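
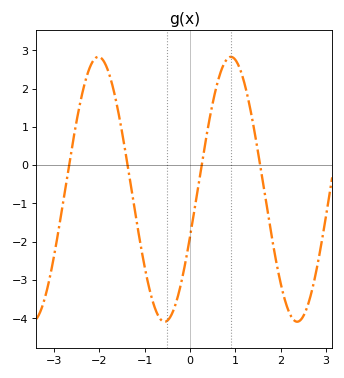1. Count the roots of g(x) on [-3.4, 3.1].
4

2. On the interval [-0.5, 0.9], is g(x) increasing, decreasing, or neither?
increasing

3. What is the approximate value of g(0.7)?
2.5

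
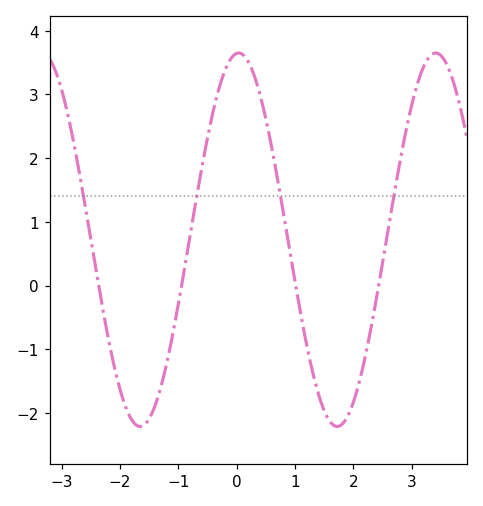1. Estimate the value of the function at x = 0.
3.6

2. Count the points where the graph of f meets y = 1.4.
4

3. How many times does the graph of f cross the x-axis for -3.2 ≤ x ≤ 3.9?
4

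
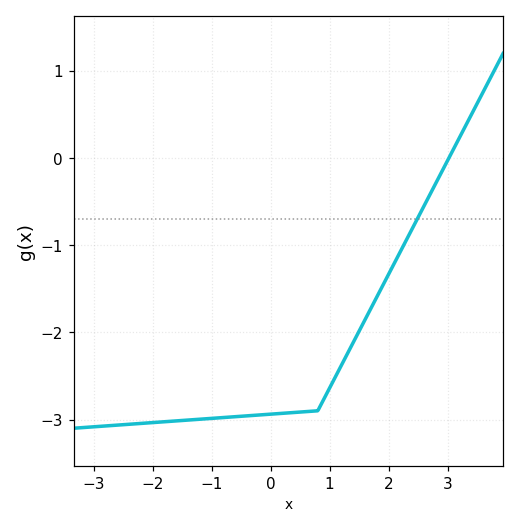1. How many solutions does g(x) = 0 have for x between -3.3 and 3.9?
1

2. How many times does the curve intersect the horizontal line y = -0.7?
1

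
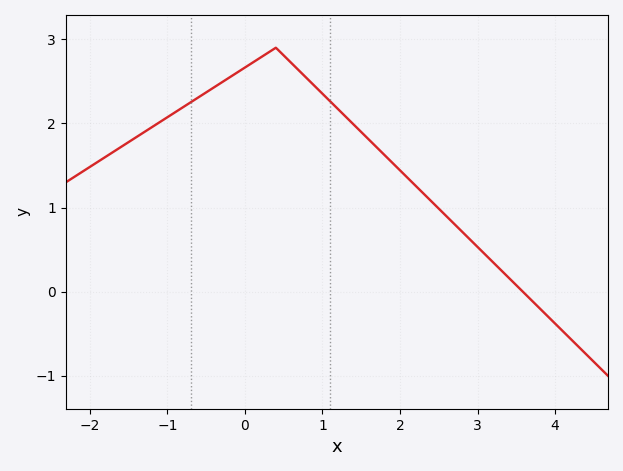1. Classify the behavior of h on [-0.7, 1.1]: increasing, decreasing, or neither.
neither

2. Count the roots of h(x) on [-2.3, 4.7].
1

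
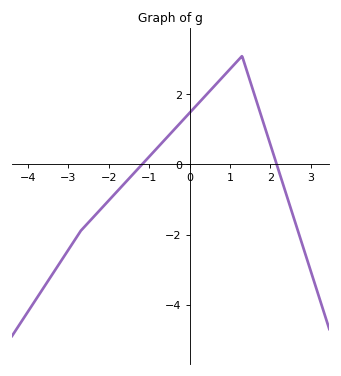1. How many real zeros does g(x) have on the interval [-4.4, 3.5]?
2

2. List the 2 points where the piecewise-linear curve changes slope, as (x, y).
(-2.7, -1.9); (1.3, 3.1)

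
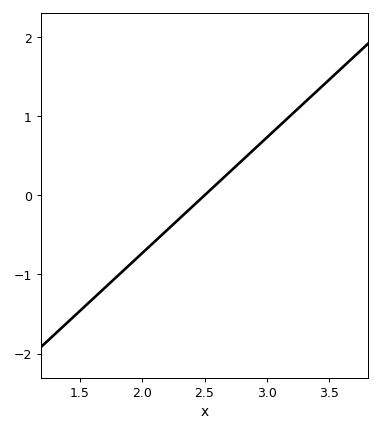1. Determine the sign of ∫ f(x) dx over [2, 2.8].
negative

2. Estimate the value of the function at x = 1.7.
-1.2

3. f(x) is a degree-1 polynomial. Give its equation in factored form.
y = 1.46(x - 2.5)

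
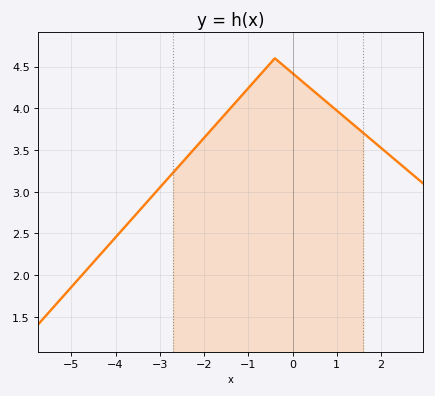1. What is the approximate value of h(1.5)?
3.75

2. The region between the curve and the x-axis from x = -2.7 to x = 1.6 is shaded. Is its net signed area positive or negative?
positive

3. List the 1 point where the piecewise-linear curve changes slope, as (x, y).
(-0.4, 4.6)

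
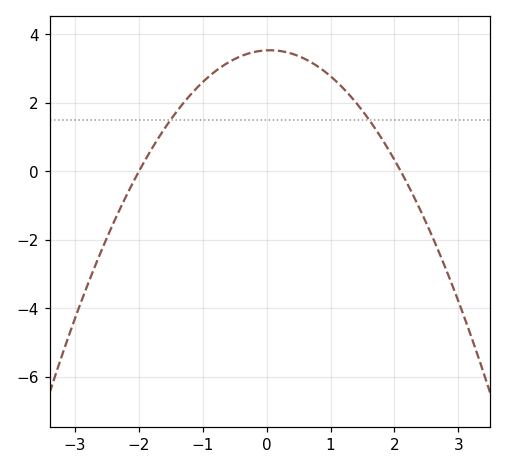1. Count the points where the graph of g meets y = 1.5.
2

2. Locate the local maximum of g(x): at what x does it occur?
0.05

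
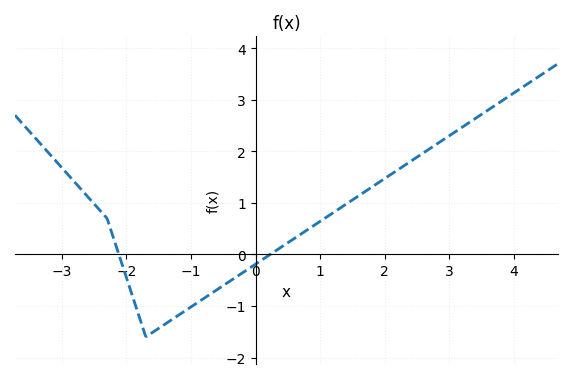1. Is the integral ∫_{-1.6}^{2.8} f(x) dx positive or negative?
positive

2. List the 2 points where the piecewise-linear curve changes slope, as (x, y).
(-2.3, 0.7); (-1.7, -1.6)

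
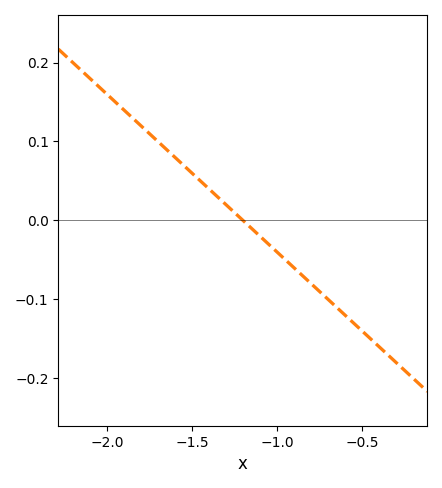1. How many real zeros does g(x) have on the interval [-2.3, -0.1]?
1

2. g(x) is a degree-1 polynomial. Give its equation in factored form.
y = -0.2(x + 1.2)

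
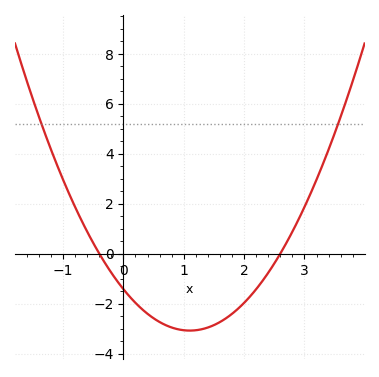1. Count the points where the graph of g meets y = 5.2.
2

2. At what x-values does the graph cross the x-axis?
-0.4, 2.6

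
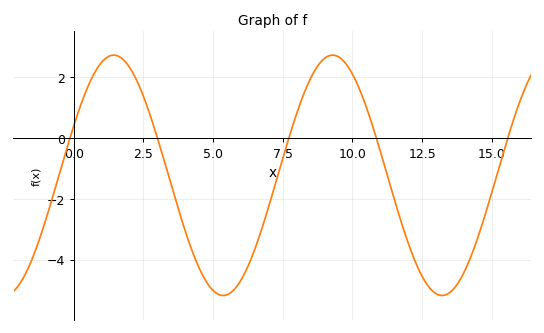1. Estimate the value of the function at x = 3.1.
-0.291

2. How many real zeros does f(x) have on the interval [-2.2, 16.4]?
5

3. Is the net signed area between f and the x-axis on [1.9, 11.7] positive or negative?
negative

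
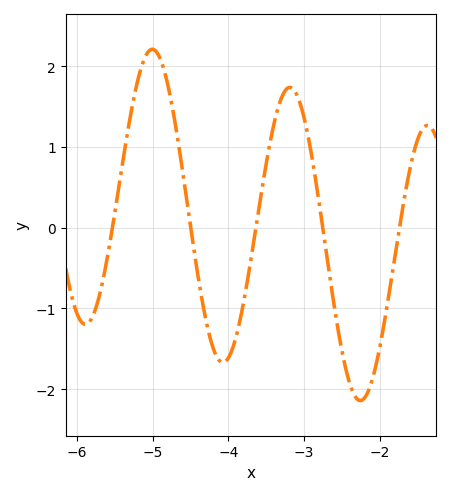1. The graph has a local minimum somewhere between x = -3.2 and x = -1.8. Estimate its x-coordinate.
-2.3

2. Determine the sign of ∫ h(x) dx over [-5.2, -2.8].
positive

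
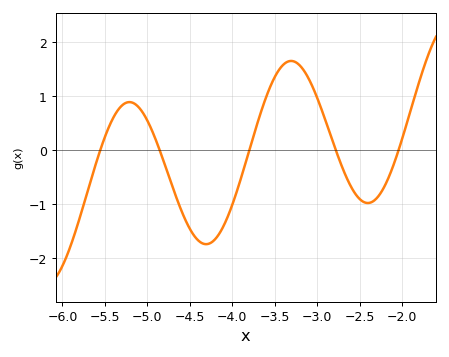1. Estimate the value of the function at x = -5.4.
0.6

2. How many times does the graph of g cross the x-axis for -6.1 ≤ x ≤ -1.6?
5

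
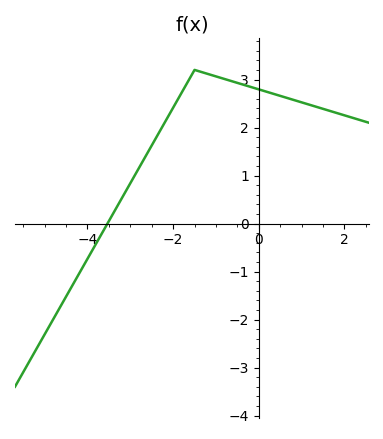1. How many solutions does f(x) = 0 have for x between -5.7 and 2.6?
1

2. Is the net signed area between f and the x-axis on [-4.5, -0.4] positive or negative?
positive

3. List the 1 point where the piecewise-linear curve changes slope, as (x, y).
(-1.5, 3.2)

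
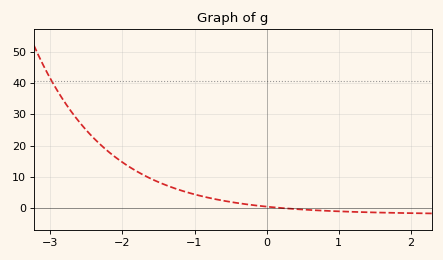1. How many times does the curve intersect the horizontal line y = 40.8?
1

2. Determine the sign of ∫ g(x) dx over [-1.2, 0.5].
positive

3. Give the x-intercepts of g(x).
0.223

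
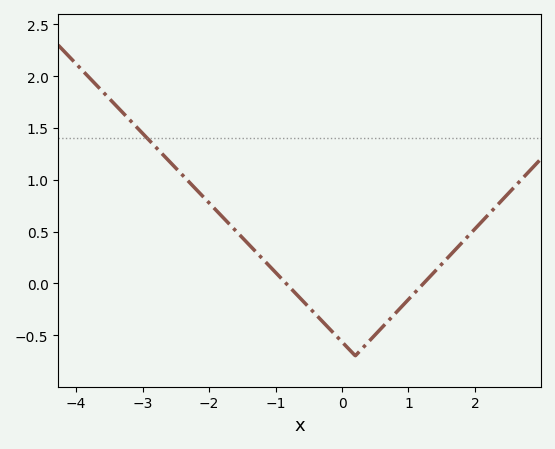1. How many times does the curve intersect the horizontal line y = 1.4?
1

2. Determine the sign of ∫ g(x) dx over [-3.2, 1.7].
positive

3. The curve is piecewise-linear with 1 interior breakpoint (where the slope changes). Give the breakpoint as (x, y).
(0.2, -0.7)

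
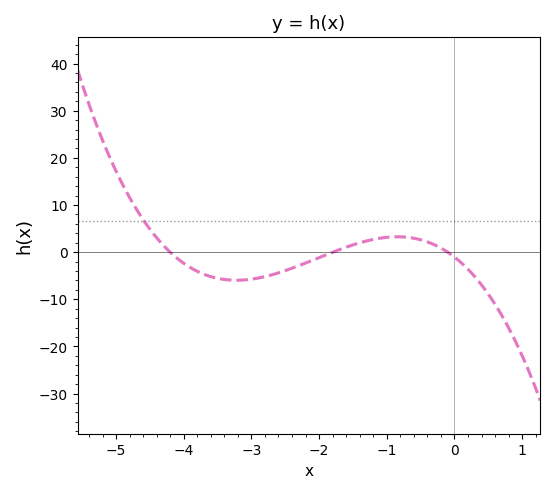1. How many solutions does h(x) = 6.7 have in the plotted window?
1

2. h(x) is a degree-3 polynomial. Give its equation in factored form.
y = -1.37(x + 4.2)(x + 1.8)(x + 0.1)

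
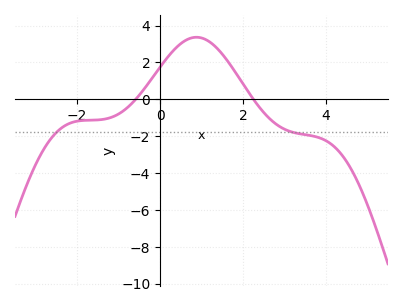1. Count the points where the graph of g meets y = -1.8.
2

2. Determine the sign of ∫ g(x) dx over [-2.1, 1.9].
positive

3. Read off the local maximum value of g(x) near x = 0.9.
3.4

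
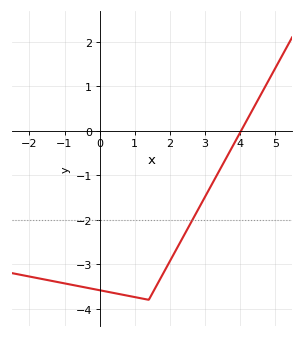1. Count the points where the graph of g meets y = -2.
1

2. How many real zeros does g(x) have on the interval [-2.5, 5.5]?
1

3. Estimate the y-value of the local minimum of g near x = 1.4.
-3.8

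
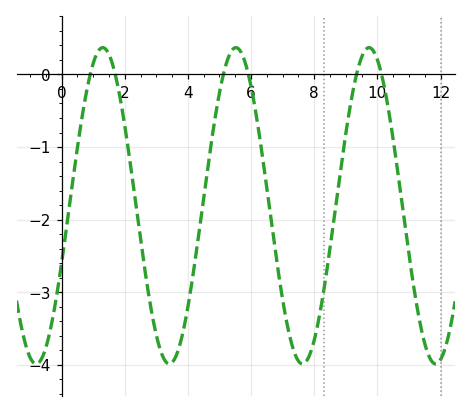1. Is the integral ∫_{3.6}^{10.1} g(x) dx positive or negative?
negative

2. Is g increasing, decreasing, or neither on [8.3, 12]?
neither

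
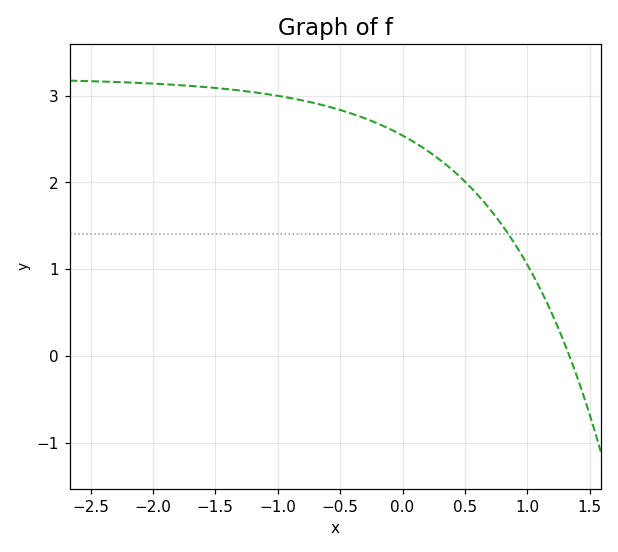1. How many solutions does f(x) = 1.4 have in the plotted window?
1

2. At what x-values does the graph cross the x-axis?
1.34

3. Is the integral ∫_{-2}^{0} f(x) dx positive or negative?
positive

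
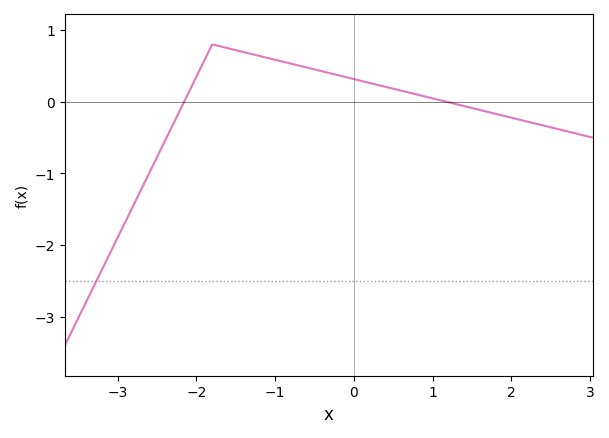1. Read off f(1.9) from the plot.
-0.2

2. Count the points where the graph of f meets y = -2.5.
1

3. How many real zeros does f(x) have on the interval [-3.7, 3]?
2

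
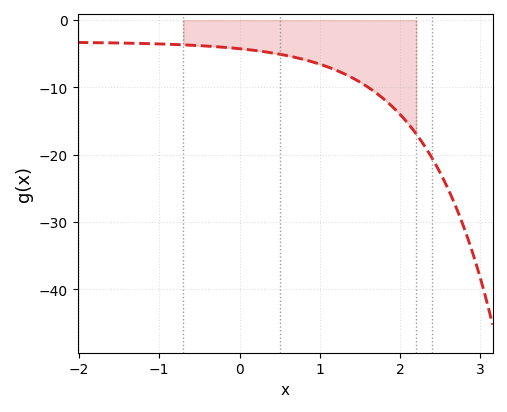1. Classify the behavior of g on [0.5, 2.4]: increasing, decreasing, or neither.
decreasing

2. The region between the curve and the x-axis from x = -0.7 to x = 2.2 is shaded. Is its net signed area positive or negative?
negative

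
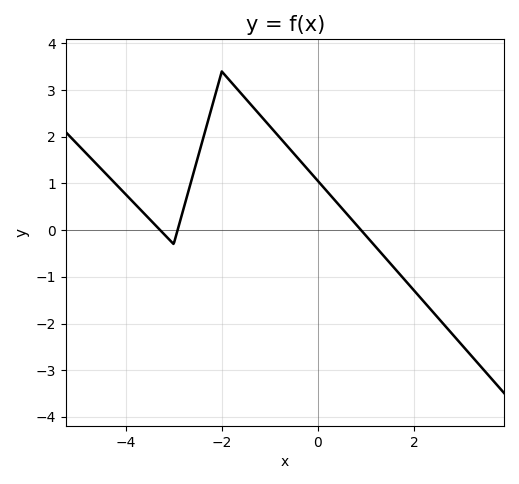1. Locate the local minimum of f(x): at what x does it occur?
-3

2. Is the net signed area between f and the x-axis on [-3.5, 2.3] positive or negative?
positive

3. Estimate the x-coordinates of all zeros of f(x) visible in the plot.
-3.2, -3, 0.8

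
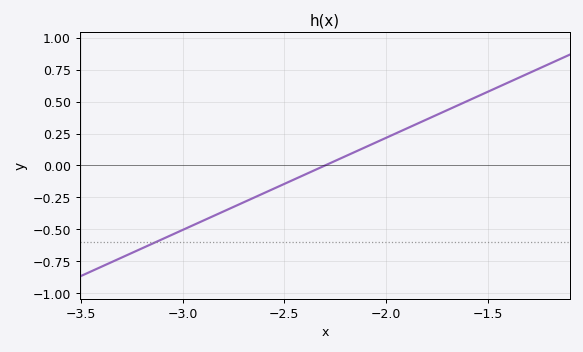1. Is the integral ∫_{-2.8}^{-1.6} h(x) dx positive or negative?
positive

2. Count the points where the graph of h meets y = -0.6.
1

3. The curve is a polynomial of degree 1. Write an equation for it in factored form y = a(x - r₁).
y = 0.72(x + 2.3)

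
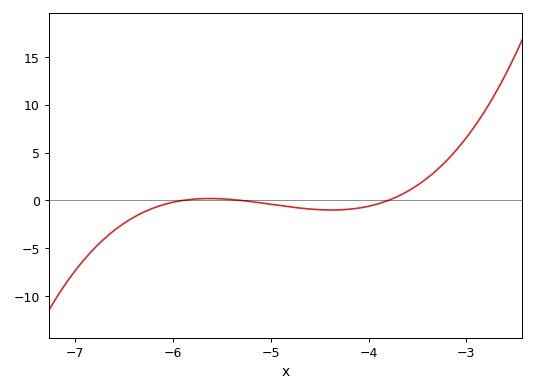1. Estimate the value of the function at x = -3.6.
1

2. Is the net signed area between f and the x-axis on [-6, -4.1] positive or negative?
negative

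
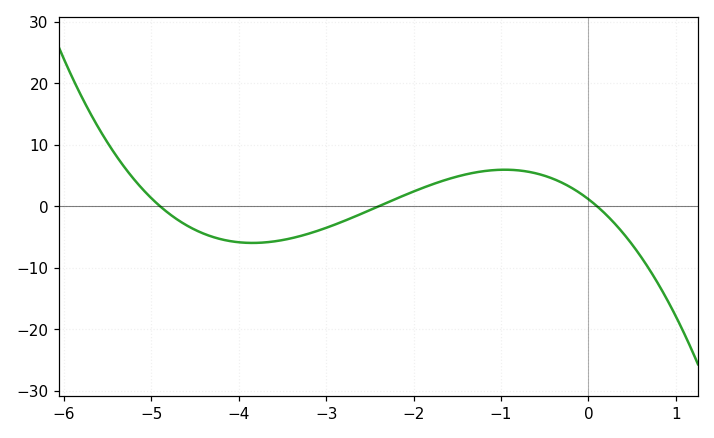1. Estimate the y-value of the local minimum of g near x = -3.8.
-5.95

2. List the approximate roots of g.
-4.9, -2.4, 0.1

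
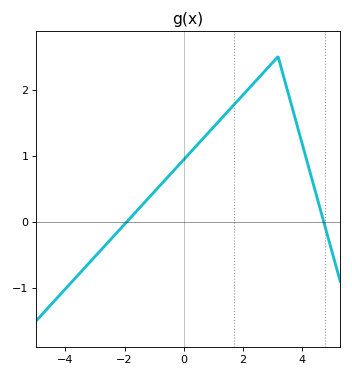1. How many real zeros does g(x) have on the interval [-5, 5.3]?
2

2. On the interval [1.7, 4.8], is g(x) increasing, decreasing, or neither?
neither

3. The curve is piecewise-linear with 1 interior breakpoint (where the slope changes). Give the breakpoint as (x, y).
(3.2, 2.5)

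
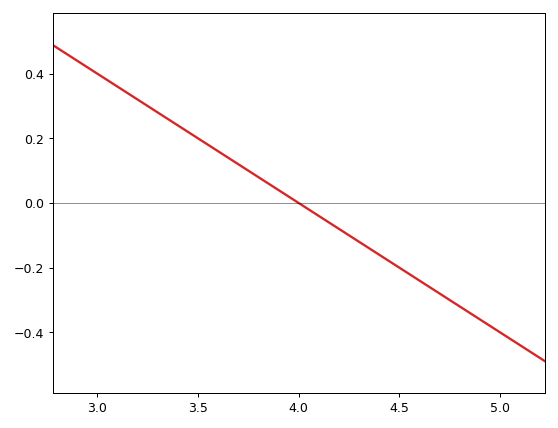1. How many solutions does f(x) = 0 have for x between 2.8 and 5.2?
1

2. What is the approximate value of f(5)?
-0.4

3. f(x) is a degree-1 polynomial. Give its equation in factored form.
y = -0.4(x - 4)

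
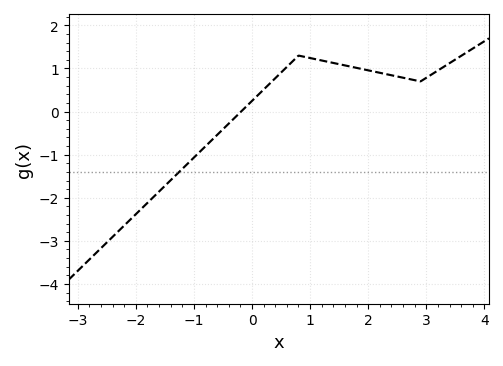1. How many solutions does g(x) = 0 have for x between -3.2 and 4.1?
1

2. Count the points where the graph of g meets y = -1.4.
1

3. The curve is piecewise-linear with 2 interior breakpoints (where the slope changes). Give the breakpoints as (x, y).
(0.8, 1.3); (2.9, 0.7)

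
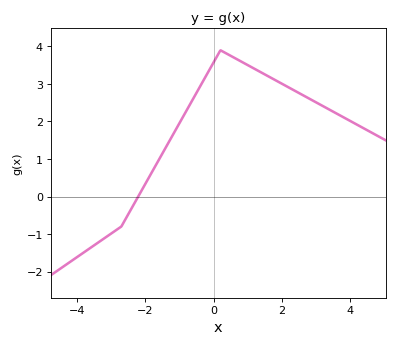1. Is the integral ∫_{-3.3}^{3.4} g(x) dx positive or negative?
positive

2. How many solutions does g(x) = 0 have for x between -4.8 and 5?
1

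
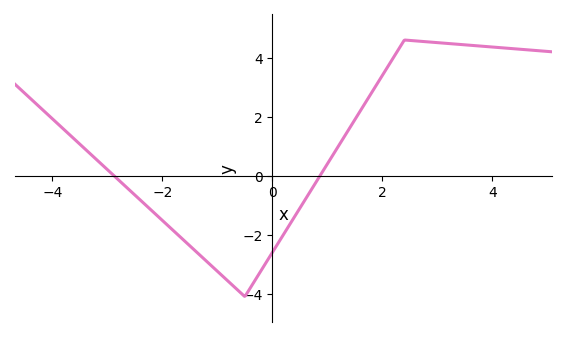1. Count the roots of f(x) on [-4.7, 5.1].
2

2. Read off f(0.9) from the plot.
0.1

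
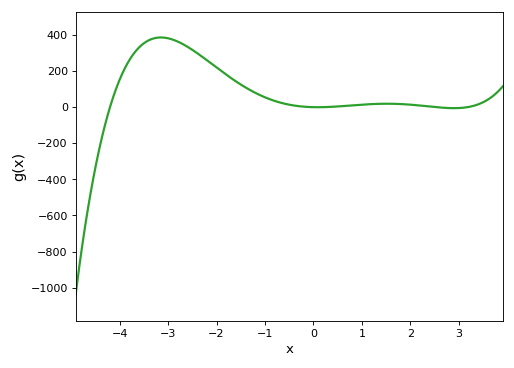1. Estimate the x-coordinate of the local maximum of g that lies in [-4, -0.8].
-3.2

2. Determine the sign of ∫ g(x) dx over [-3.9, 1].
positive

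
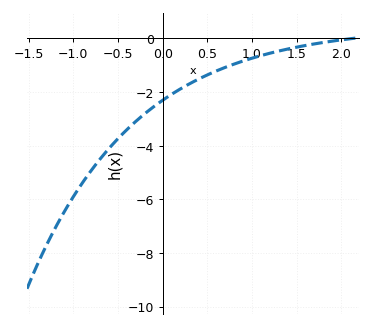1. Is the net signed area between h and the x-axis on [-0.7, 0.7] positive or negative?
negative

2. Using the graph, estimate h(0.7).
-1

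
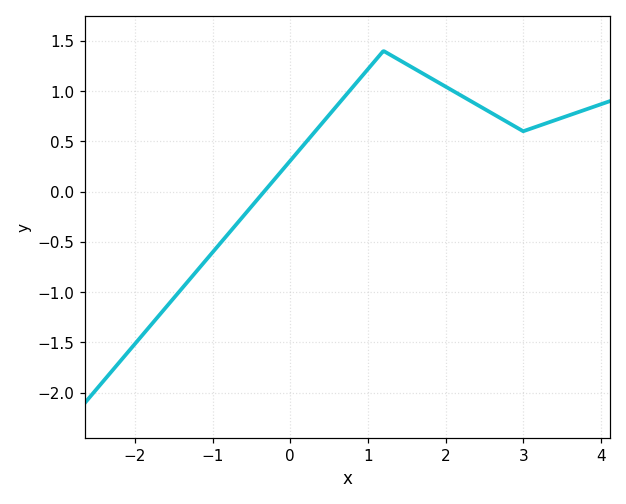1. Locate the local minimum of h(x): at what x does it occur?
3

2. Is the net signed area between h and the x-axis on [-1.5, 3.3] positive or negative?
positive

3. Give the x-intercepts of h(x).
-0.3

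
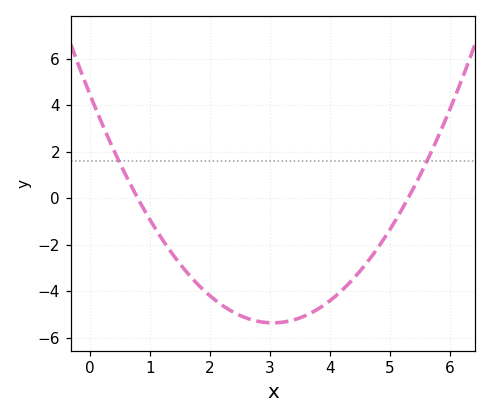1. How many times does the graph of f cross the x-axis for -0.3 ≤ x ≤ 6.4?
2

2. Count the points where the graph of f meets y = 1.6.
2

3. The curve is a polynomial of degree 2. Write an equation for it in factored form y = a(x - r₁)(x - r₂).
y = 1.06(x - 0.8)(x - 5.3)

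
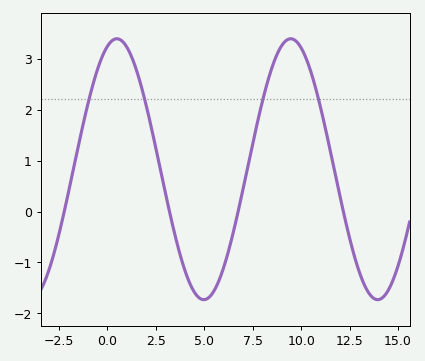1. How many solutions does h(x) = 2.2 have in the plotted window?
4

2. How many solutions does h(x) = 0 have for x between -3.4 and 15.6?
4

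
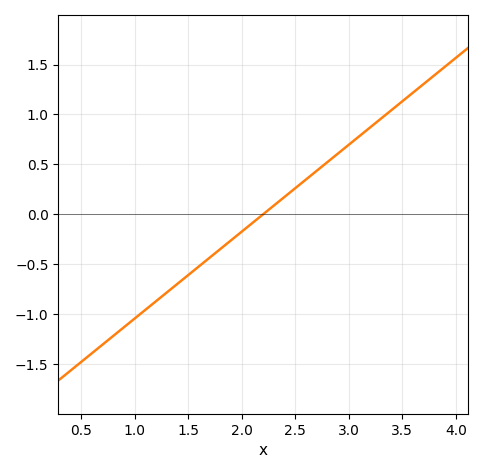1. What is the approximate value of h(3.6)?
1.2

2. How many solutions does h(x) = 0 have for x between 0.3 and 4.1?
1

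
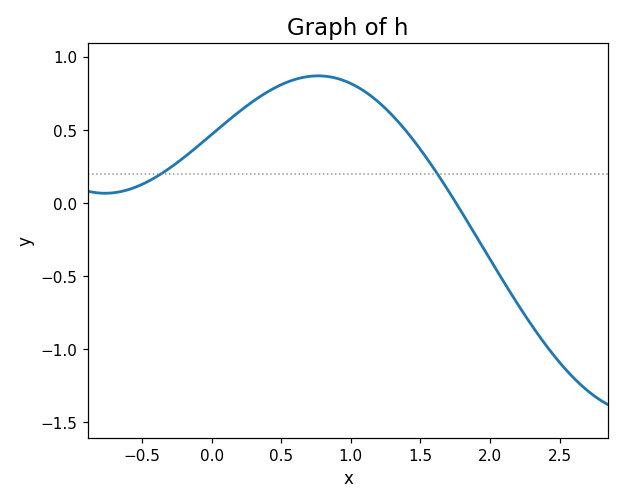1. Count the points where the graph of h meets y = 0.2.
2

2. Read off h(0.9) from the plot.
0.85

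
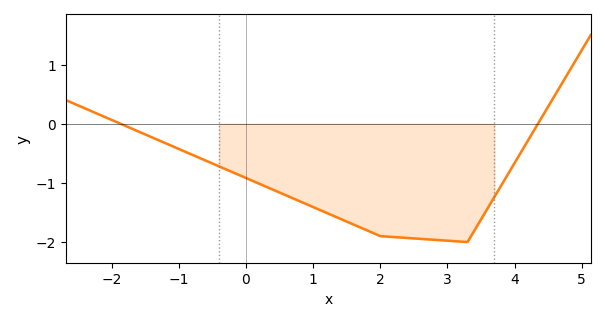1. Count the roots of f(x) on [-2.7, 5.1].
2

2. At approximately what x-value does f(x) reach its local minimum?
3.2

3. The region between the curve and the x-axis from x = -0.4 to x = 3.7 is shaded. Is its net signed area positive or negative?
negative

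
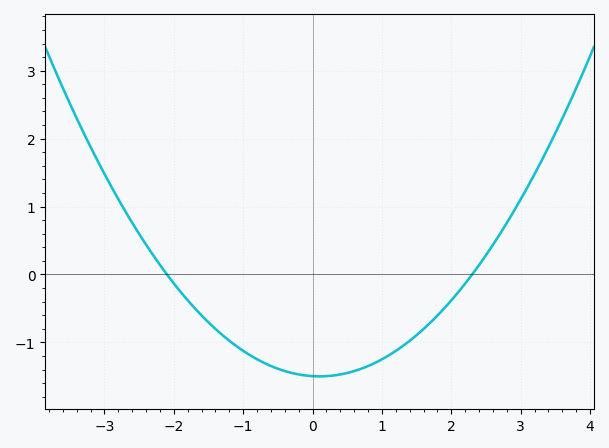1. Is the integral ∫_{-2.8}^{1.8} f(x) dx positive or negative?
negative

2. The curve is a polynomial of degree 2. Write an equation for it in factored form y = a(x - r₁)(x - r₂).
y = 0.31(x + 2.1)(x - 2.3)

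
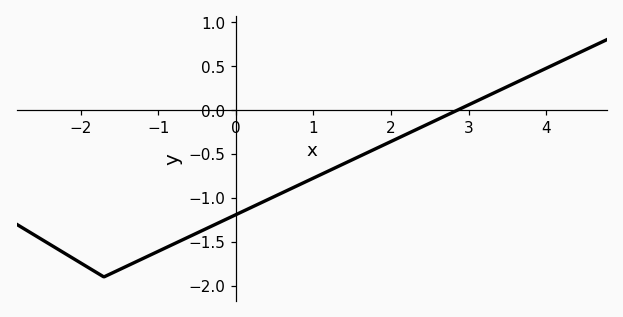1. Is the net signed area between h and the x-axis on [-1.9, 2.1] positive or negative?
negative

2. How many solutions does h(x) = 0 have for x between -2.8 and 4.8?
1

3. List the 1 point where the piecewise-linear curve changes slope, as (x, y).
(-1.7, -1.9)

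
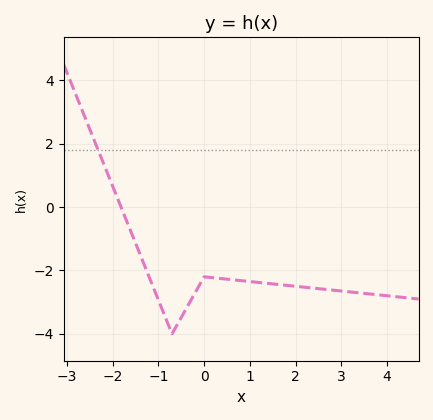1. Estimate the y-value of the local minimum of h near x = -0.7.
-4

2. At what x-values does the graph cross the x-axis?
-1.81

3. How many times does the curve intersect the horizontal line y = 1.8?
1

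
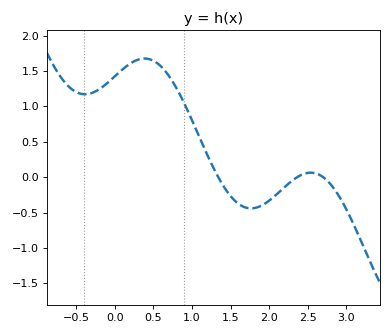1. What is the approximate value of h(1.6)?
-0.375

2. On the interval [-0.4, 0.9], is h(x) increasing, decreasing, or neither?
neither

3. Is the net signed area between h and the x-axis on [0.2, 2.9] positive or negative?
positive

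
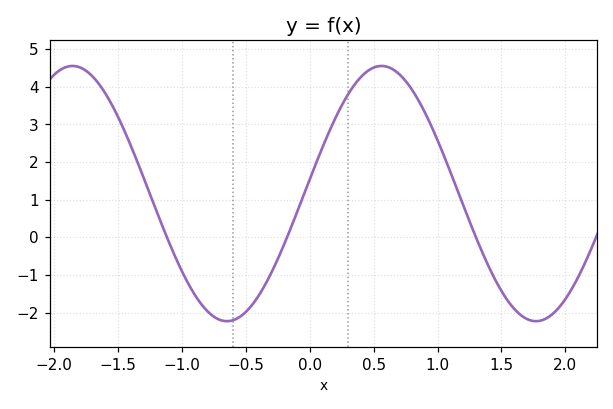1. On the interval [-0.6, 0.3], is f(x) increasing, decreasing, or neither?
increasing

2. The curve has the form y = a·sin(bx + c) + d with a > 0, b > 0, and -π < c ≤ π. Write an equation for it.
y = 3.39sin(2.6x + 0.11) + 1.16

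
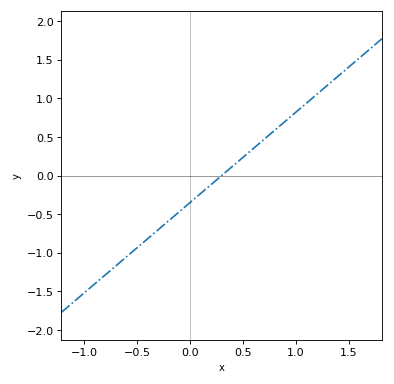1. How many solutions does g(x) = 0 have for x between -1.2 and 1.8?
1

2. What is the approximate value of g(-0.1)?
-0.468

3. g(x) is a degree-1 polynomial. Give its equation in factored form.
y = 1.17(x - 0.3)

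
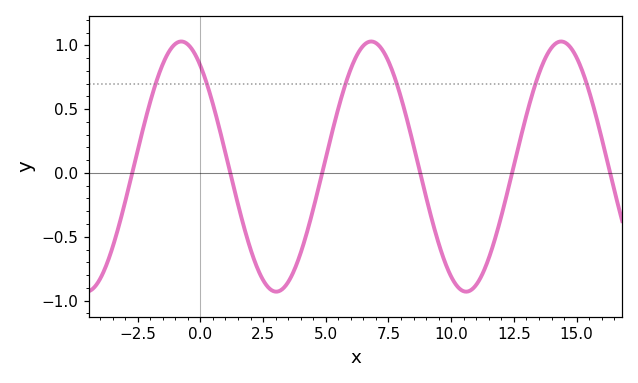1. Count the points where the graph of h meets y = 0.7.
6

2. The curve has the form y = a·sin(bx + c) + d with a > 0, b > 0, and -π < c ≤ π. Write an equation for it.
y = 0.98sin(0.83x + 2.2) + 0.05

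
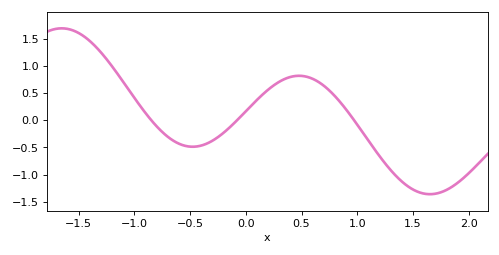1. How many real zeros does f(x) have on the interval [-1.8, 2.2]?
3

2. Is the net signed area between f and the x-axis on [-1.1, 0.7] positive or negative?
positive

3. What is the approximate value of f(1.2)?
-0.65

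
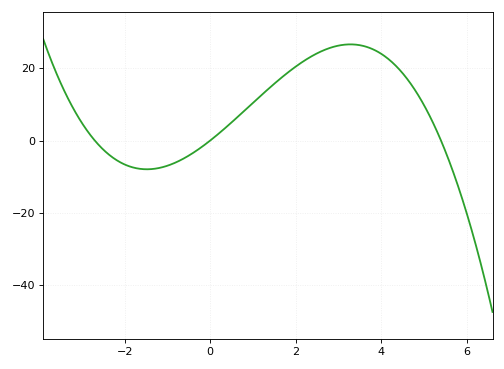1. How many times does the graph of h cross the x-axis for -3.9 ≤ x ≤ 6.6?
3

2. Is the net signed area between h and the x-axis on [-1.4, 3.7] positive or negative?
positive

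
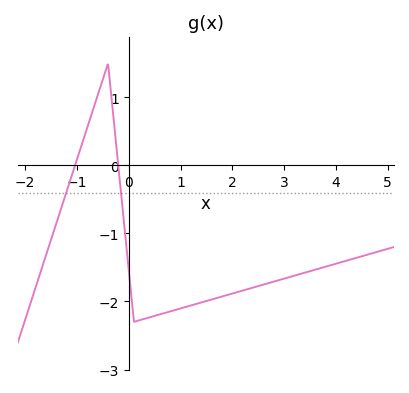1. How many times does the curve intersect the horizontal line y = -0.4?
2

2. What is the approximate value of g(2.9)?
-1.69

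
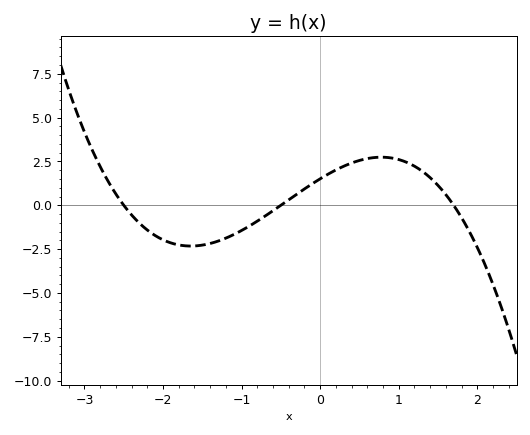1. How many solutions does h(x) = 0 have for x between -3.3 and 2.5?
3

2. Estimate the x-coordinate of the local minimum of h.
-1.65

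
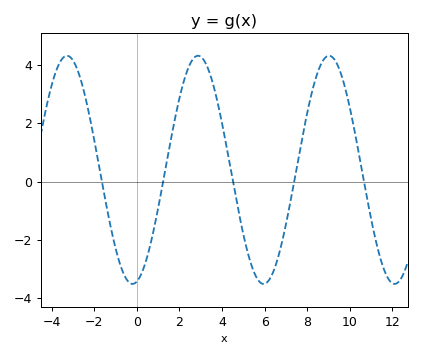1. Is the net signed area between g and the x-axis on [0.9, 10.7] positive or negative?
positive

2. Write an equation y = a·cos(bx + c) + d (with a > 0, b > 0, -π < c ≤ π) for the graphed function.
y = 3.91cos(1.02x - 2.93) + 0.4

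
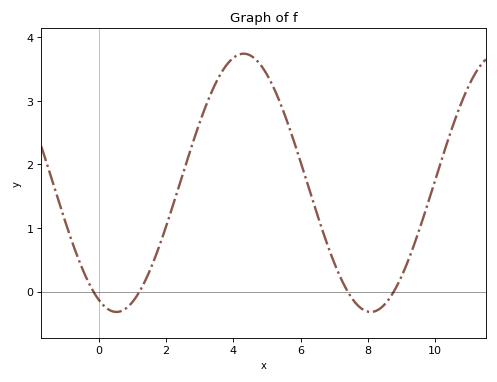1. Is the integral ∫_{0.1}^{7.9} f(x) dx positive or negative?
positive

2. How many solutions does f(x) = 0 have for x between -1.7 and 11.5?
4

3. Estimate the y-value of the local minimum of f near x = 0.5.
-0.32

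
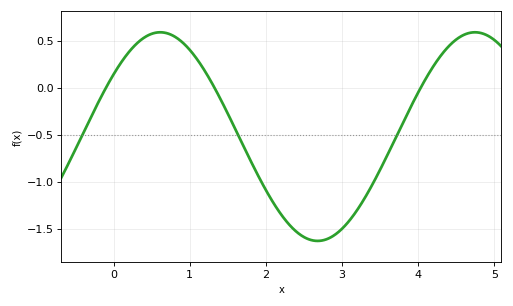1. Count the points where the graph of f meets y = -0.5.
3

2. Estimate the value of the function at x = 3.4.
-1.05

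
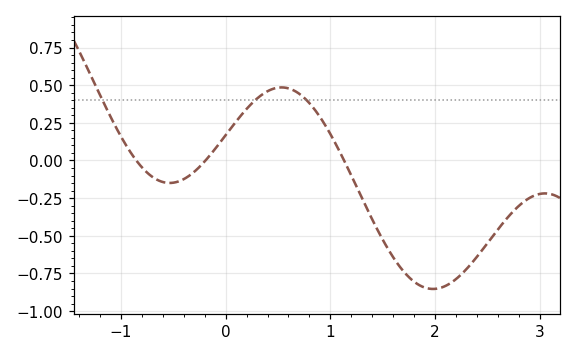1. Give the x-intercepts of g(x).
-0.852, -0.192, 1.13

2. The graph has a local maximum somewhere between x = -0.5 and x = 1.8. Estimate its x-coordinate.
0.534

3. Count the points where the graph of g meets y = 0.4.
3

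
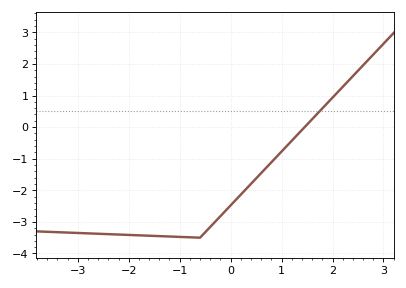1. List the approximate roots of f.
1.5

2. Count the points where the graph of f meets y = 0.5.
1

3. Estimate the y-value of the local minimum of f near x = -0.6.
-3.5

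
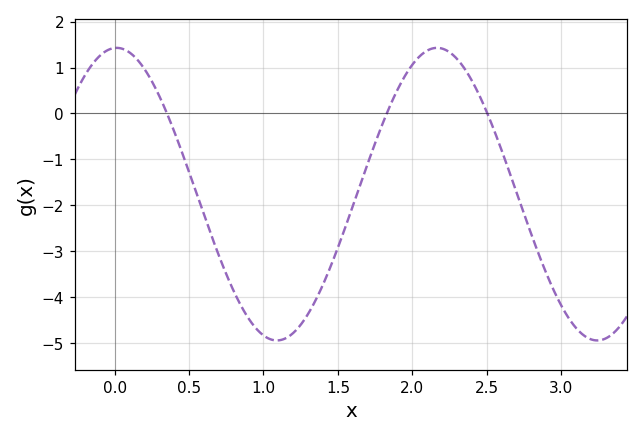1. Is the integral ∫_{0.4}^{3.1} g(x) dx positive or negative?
negative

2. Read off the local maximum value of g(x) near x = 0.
1.43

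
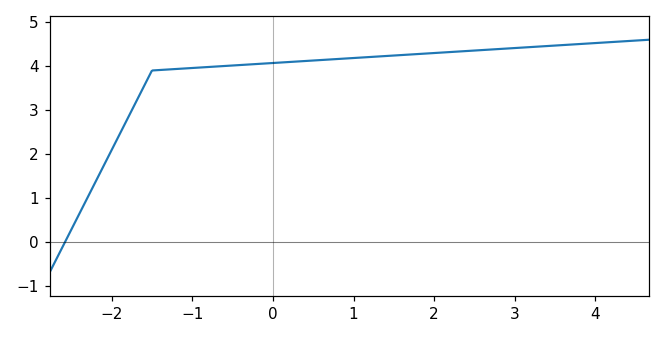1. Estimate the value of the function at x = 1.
4.18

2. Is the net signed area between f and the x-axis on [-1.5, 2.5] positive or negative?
positive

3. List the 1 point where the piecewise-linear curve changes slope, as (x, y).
(-1.5, 3.9)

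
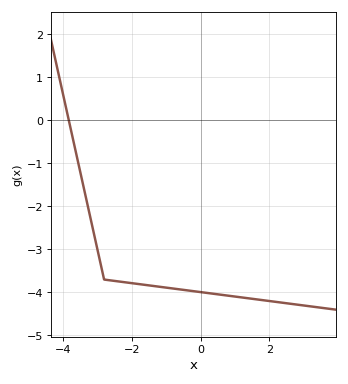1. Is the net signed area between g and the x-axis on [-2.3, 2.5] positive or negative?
negative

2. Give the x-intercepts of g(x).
-3.82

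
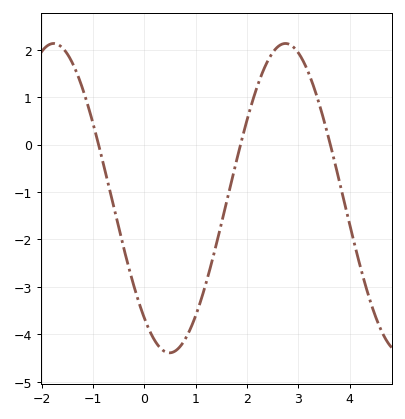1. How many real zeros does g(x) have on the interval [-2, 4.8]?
3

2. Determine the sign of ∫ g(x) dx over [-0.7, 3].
negative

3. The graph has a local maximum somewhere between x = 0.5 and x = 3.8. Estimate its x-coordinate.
2.75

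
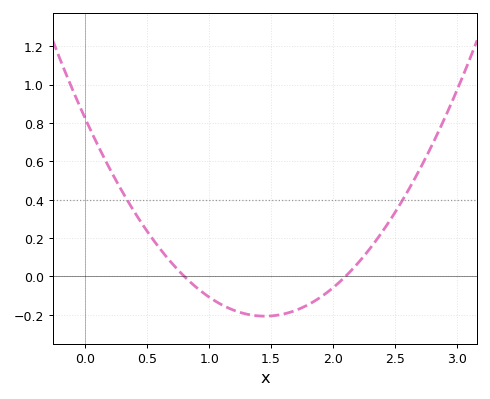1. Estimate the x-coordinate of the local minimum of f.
1.45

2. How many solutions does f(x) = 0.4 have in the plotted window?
2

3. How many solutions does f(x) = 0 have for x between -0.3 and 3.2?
2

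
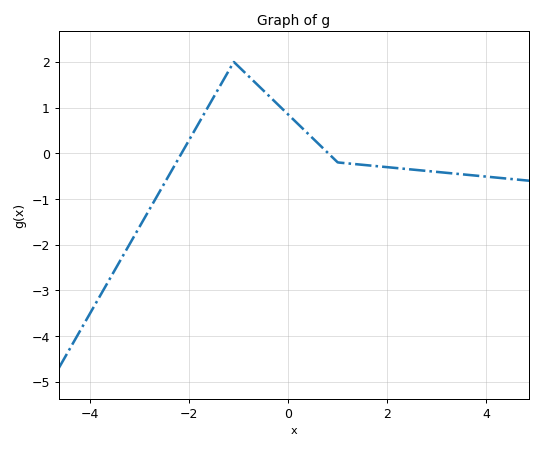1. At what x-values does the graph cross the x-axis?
-2.2, 0.8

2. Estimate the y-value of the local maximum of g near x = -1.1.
2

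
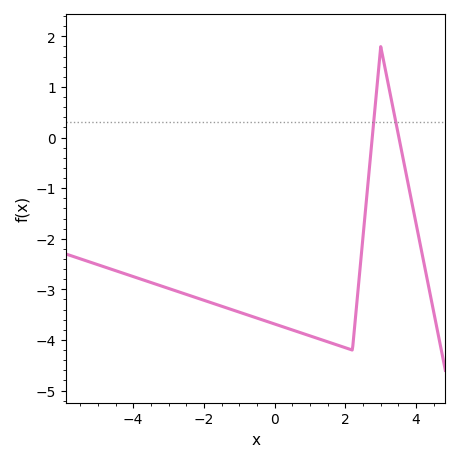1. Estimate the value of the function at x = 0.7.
-3.8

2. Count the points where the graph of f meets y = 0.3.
2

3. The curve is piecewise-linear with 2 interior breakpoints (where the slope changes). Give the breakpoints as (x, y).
(2.2, -4.2); (3, 1.8)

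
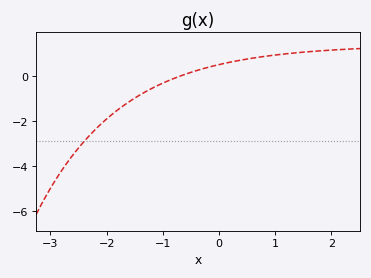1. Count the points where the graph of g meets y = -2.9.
1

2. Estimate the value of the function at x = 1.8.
1.11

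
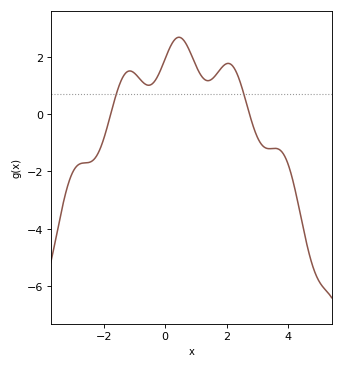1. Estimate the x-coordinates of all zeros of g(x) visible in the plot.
-1.77, 2.75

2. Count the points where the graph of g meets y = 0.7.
2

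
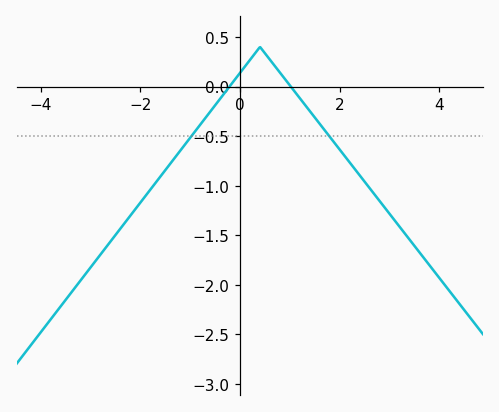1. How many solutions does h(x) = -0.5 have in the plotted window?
2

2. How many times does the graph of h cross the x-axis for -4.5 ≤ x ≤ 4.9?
2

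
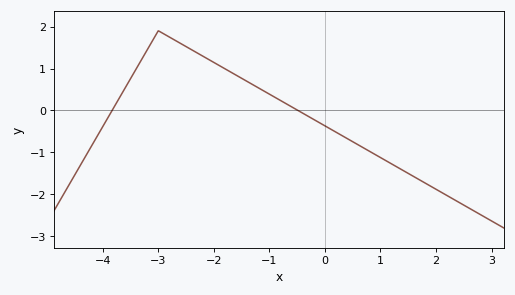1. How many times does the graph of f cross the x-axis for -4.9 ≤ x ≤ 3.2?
2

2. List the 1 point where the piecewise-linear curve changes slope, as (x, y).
(-3, 1.9)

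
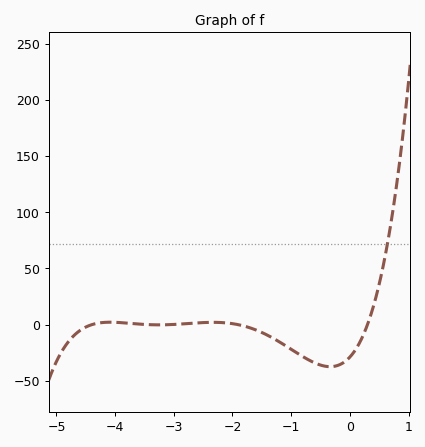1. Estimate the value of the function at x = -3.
0.222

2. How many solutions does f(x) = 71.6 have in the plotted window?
1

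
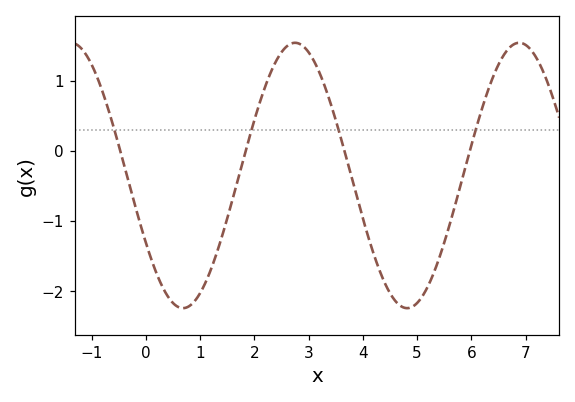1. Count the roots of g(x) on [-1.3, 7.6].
4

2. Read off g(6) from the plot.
0.075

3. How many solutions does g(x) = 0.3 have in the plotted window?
4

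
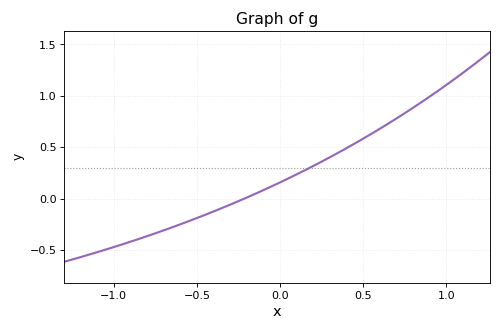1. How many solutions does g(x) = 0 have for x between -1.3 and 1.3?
1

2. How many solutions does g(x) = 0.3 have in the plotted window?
1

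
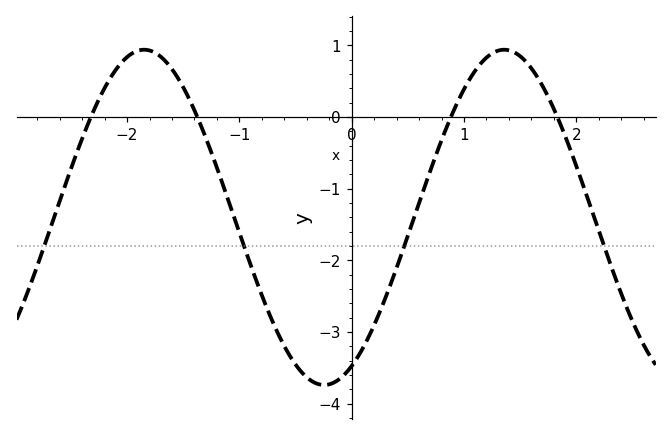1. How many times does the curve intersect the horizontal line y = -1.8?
4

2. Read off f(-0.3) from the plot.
-3.73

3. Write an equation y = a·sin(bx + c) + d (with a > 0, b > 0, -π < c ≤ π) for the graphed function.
y = 2.34sin(1.96x - 1.09) - 1.4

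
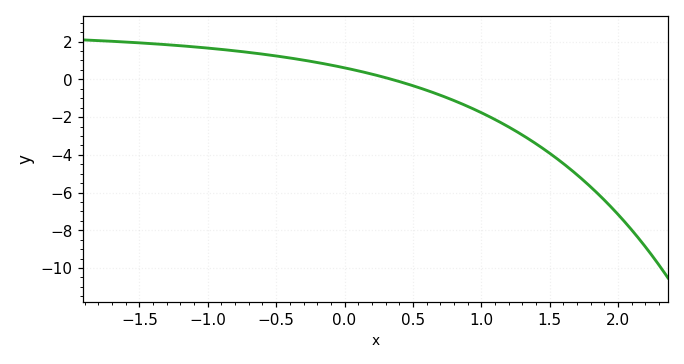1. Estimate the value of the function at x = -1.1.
1.72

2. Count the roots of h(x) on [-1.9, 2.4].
1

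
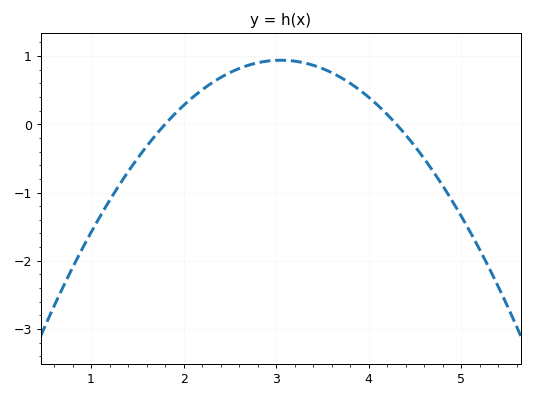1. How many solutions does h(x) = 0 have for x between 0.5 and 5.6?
2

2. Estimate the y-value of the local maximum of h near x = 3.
0.9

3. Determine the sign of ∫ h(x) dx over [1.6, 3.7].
positive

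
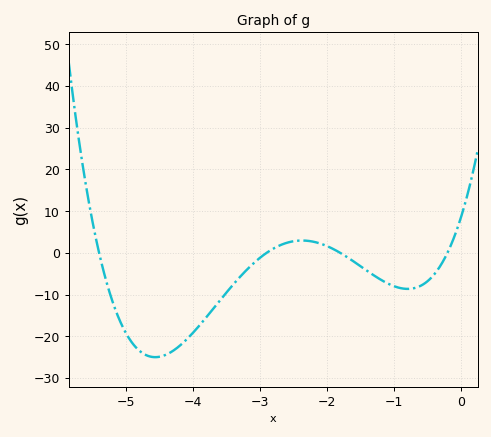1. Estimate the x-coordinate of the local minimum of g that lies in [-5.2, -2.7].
-4.56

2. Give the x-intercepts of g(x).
-5.4, -2.9, -1.8, -0.2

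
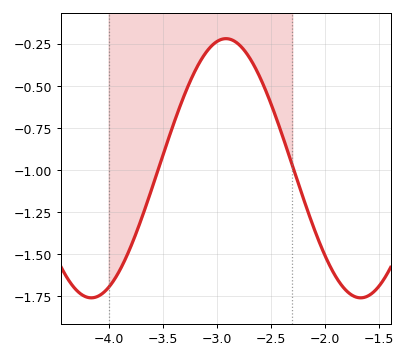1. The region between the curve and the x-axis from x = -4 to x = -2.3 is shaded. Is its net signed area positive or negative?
negative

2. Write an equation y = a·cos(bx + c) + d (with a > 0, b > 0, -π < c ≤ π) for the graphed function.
y = 0.77cos(2.52x + 1.06) - 0.99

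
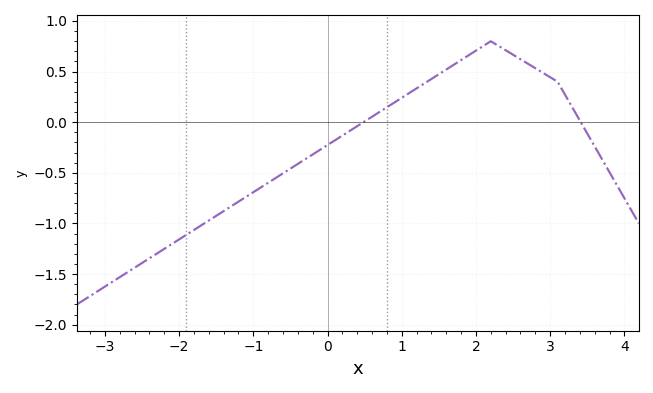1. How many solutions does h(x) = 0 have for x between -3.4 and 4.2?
2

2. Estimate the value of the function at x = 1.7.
0.55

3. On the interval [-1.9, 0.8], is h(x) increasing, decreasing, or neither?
increasing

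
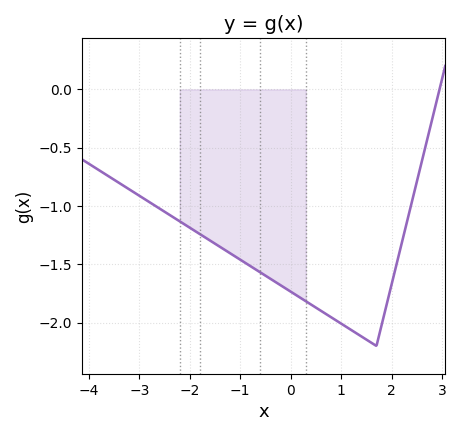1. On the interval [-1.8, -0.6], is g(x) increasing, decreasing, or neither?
decreasing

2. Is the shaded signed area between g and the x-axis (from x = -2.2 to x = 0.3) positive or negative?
negative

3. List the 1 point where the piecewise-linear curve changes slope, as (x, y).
(1.7, -2.2)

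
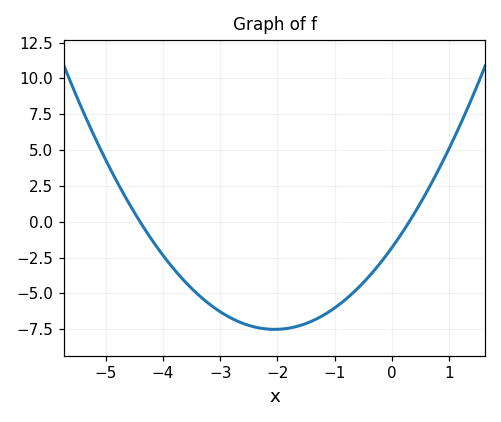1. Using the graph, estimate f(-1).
-6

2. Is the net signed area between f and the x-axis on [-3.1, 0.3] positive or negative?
negative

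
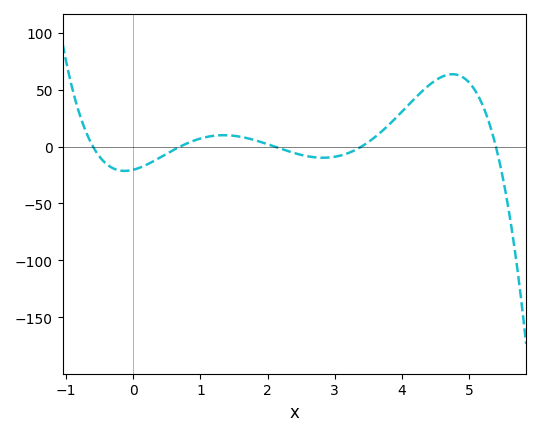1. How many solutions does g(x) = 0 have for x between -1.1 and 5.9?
5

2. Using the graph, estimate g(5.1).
48.3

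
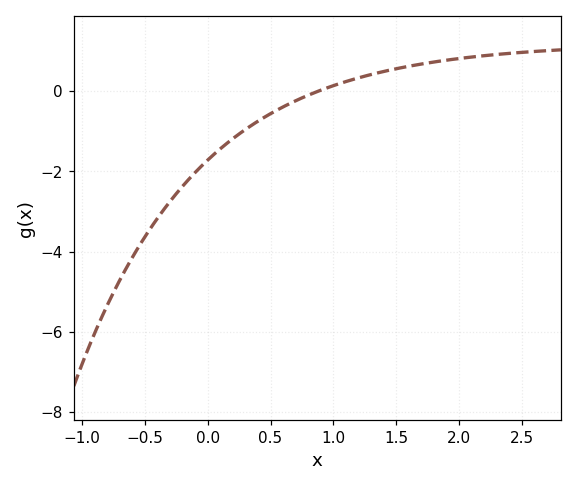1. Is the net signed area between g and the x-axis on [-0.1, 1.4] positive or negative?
negative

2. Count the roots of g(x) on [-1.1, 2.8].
1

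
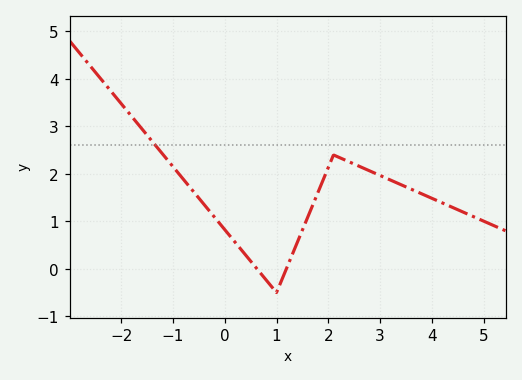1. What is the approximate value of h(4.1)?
1.4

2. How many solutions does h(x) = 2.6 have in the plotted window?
1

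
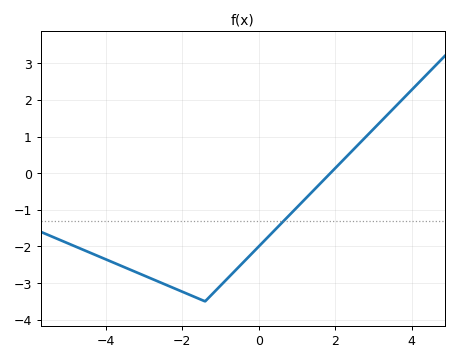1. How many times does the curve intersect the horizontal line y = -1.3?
1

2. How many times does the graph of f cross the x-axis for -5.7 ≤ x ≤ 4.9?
1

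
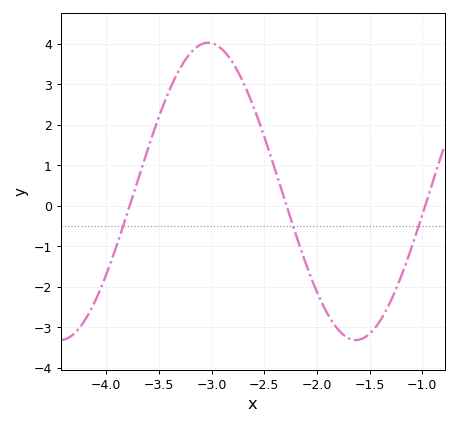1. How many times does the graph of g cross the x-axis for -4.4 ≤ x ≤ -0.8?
3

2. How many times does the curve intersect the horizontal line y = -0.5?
3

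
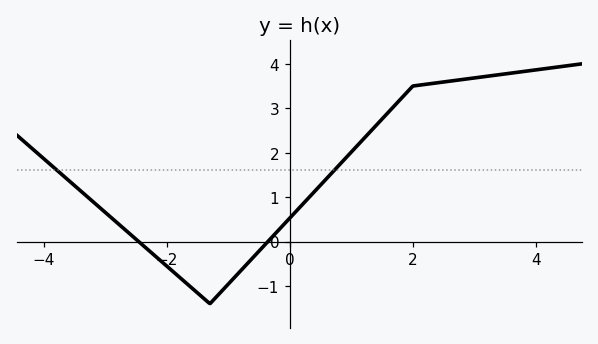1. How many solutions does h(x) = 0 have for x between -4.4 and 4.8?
2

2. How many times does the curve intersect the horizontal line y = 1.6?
2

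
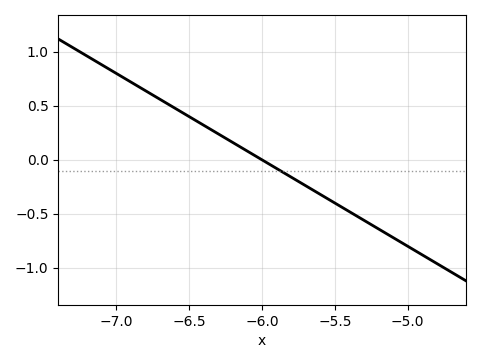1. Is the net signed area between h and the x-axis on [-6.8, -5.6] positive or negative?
positive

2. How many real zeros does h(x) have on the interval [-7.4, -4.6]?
1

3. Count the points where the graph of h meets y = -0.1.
1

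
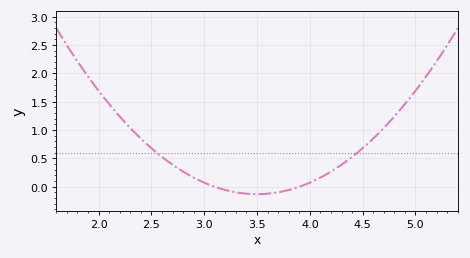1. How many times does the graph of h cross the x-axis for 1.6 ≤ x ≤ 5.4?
2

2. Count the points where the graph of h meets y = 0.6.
2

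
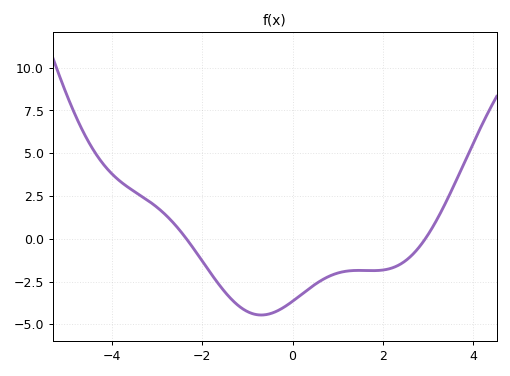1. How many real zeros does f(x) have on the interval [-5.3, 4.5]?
2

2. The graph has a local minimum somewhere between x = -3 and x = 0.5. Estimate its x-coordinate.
-0.6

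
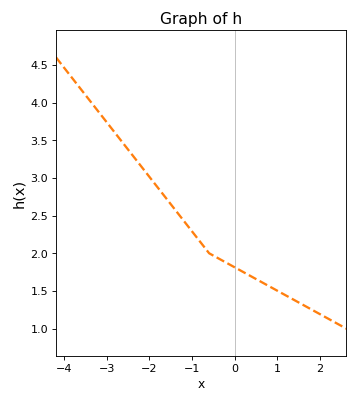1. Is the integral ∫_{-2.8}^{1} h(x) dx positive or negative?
positive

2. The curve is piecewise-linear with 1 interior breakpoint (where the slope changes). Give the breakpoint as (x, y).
(-0.6, 2)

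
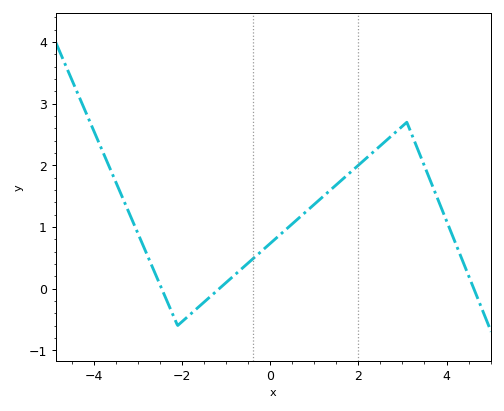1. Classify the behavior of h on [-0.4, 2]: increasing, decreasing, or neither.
increasing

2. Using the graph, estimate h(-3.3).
1.4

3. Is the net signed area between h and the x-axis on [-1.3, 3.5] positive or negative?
positive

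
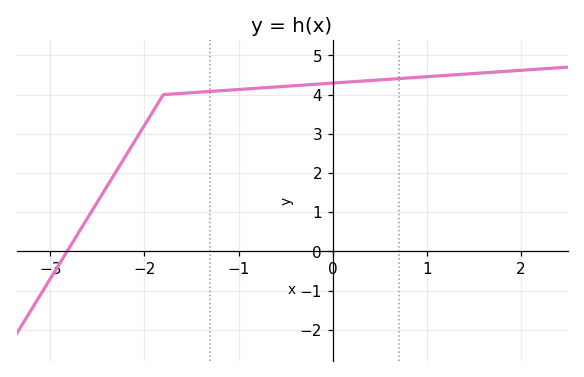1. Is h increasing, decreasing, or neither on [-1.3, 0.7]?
increasing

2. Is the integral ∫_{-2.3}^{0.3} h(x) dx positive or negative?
positive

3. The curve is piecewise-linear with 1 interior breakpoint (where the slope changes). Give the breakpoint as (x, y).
(-1.8, 4)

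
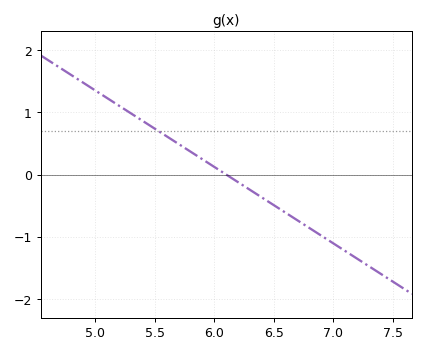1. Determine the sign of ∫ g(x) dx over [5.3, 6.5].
positive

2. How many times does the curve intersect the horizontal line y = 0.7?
1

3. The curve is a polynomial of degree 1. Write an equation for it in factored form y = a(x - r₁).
y = -1.23(x - 6.1)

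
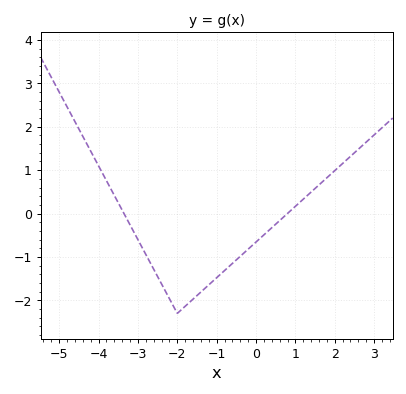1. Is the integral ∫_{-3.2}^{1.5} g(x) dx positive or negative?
negative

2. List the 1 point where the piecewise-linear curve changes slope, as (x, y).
(-2, -2.3)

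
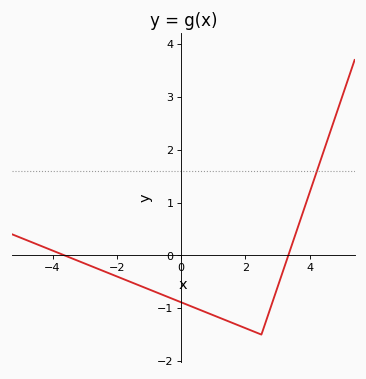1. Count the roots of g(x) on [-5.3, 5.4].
2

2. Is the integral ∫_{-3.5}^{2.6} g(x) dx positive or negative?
negative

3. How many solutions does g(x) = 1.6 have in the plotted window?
1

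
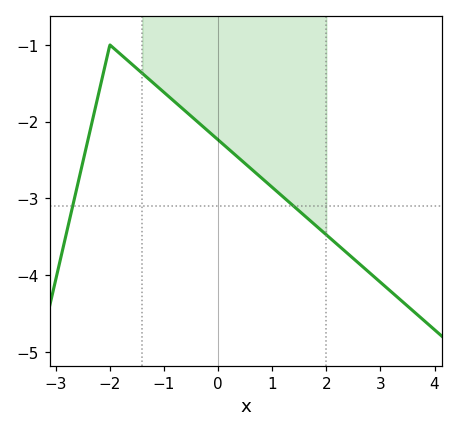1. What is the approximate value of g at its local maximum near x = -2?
-1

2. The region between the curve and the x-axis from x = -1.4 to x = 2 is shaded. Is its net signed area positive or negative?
negative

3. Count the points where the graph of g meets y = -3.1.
2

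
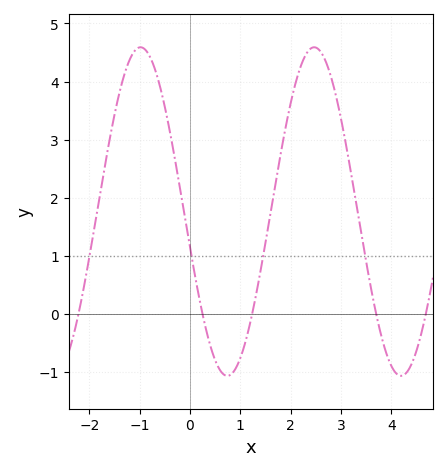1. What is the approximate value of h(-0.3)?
2.67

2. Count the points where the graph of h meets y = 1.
4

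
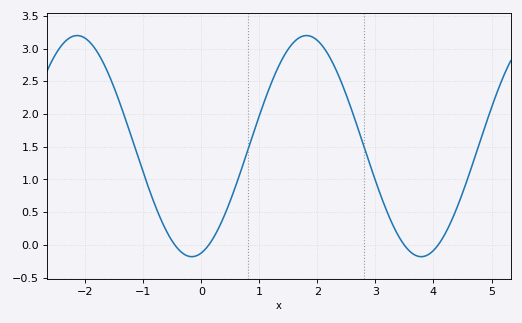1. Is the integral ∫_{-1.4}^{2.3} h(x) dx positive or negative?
positive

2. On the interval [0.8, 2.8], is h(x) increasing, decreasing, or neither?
neither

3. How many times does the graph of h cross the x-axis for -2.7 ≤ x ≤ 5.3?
4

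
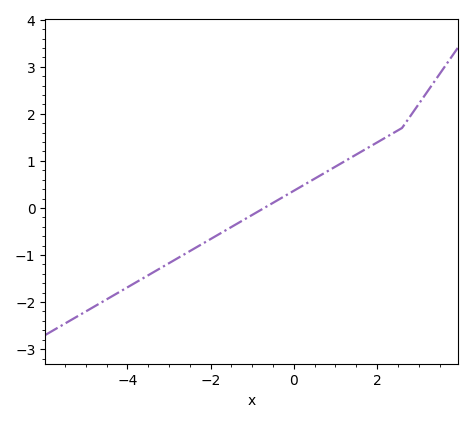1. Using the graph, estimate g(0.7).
0.725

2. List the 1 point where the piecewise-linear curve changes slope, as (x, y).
(2.6, 1.7)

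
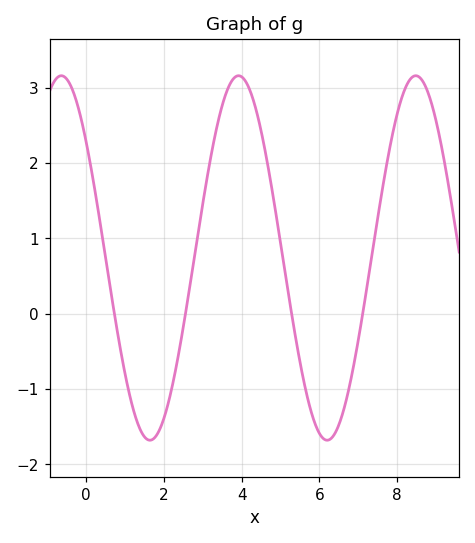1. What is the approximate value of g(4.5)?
2.4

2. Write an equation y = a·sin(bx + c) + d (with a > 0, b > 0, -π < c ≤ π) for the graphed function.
y = 2.42sin(1.4x + 2.4) + 0.74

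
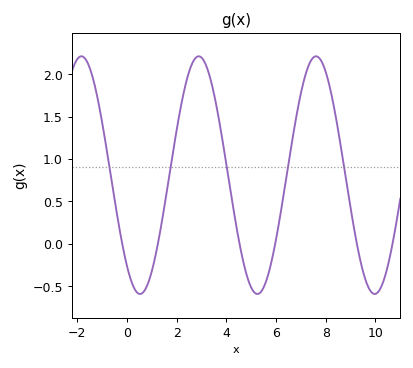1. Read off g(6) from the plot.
0.05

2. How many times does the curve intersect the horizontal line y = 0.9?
5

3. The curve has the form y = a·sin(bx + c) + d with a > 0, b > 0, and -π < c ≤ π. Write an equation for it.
y = 1.4sin(1.3x - 2.3) + 0.81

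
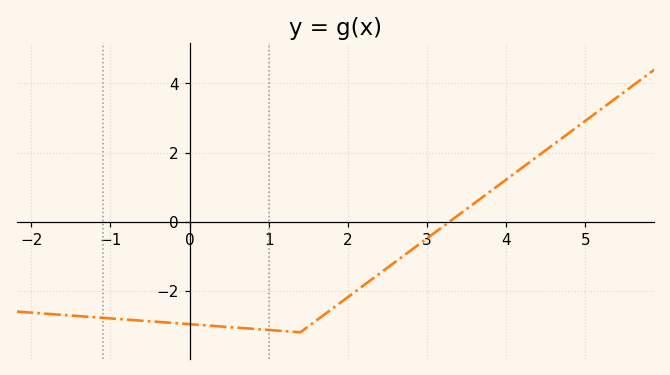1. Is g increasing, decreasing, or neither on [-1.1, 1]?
decreasing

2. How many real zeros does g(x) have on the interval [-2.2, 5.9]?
1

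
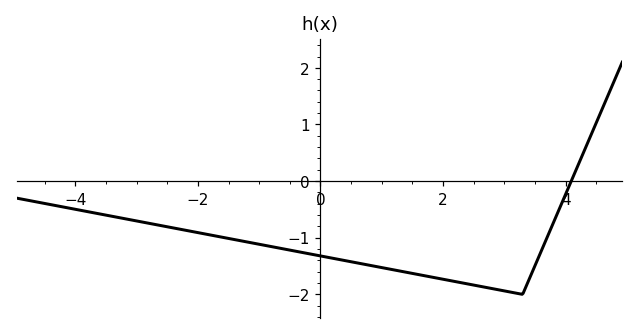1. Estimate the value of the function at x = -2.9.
-0.7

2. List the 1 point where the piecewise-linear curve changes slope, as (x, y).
(3.3, -2)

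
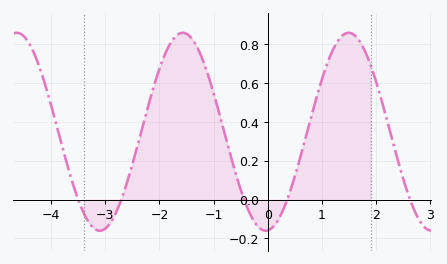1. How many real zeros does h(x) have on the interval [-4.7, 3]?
5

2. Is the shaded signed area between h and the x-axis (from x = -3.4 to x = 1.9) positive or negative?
positive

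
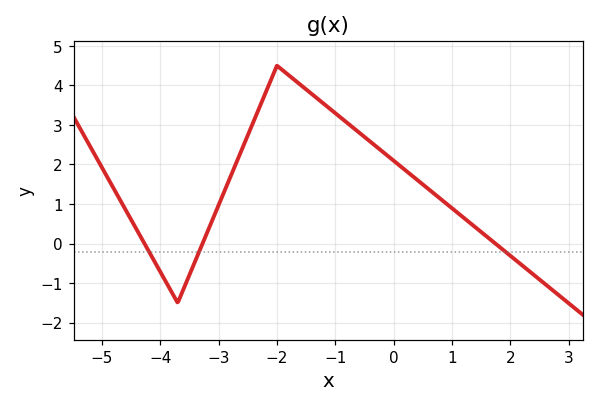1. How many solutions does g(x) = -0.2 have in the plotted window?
3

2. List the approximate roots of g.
-4.2, -3.2, 1.8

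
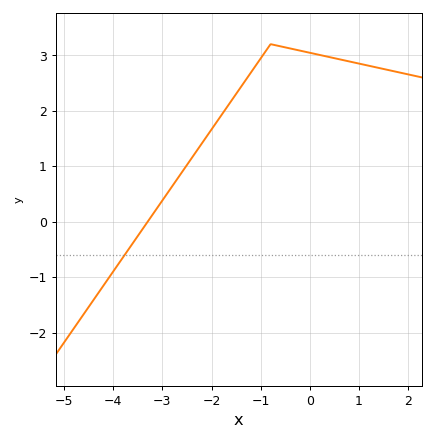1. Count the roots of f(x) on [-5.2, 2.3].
1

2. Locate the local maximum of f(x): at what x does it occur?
-0.798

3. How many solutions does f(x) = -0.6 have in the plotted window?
1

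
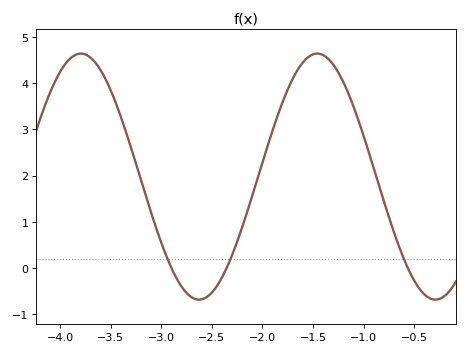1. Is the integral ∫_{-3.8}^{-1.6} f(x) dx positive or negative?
positive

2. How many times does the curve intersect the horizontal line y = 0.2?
3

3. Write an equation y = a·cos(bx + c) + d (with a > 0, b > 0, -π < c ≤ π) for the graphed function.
y = 2.66cos(2.69x - 2.36) + 1.98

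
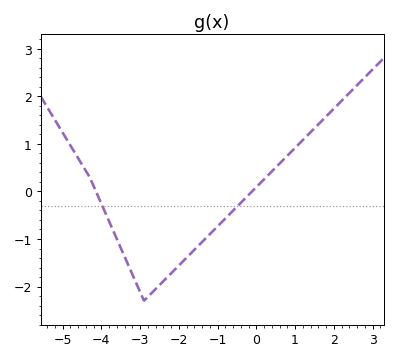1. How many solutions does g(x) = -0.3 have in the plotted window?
2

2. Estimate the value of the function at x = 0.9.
0.834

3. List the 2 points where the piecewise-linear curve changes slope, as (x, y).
(-4.3, 0.3); (-2.9, -2.3)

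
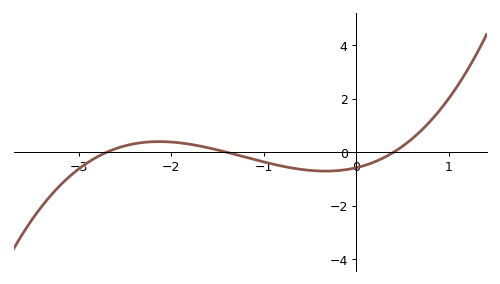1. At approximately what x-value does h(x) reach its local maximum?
-2.13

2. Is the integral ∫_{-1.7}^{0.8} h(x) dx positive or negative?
negative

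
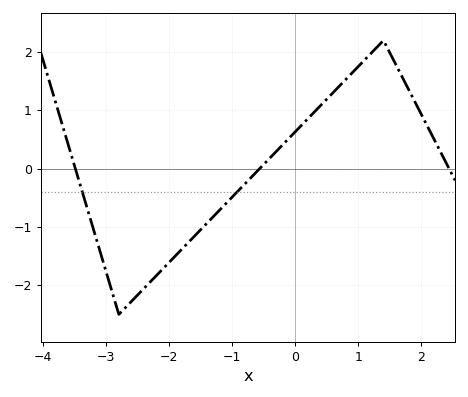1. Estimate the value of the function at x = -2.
-1.6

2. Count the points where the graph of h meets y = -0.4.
2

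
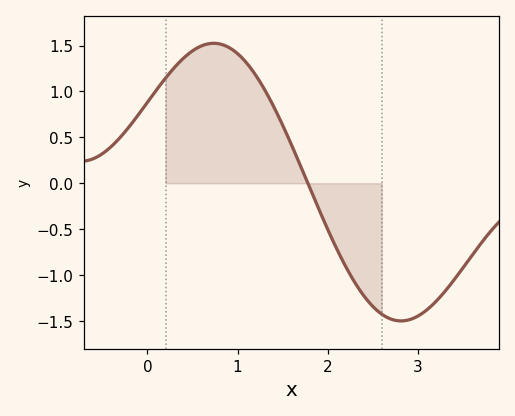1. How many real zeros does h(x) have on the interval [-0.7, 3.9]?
1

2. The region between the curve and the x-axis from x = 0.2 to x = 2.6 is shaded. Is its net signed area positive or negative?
positive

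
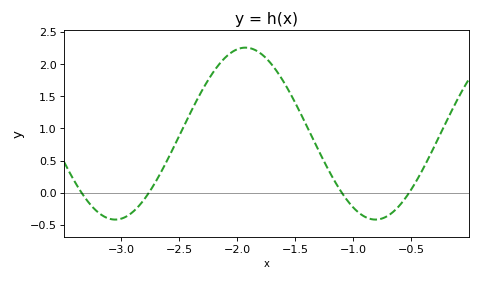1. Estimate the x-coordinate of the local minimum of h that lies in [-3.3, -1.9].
-3.05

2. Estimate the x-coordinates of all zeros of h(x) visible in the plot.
-3.34, -2.76, -1.1, -0.516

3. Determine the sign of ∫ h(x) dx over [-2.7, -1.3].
positive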